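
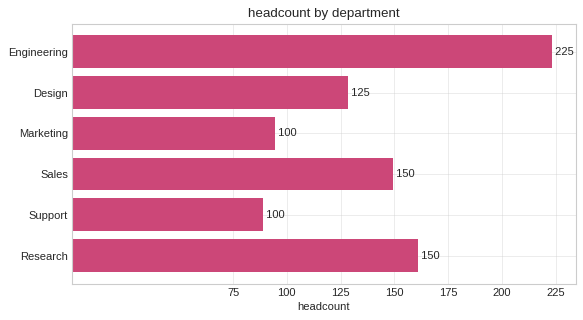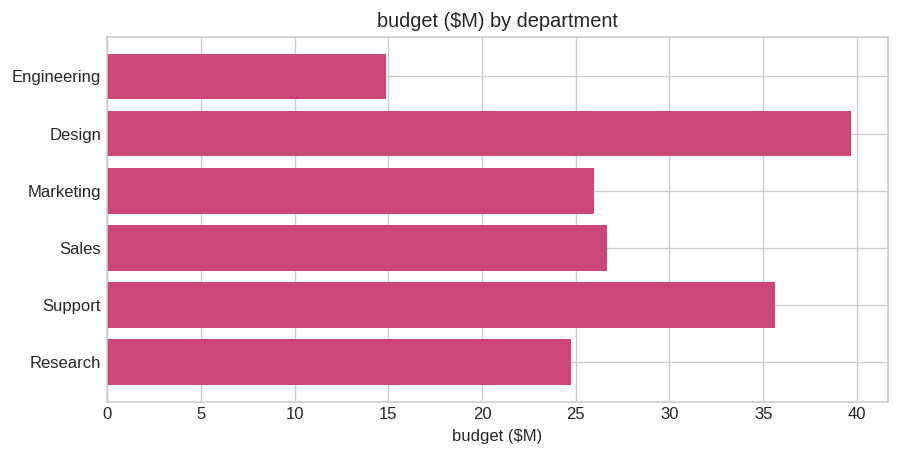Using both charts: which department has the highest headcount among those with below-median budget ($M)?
Chart 2 median budget ($M) ≈ 25; below-median departments: Engineering, Marketing, Research. Among those, Engineering has the highest headcount (≈ 225).

Engineering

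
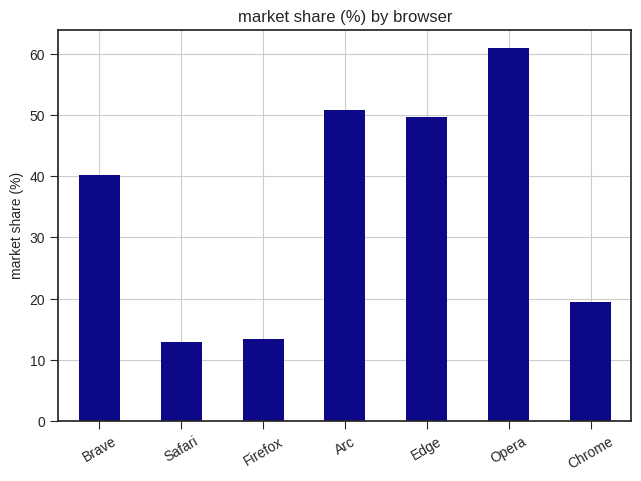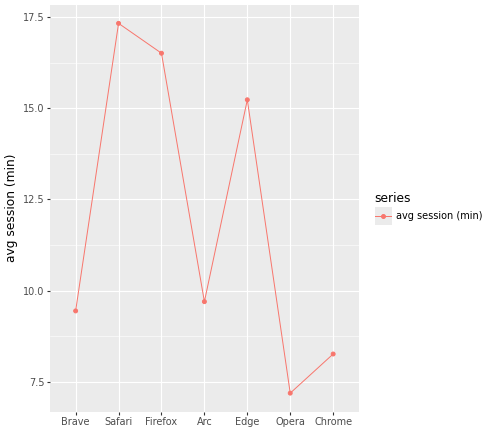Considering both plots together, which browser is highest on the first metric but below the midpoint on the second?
Opera

Chart 2 median avg session (min) ≈ 10; below-median browsers: Brave, Opera, Chrome. Among those, Opera has the highest market share (%) (≈ 60).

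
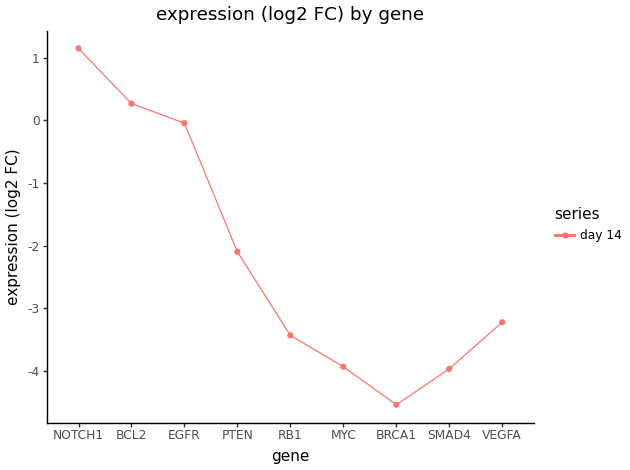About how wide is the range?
≈ 5.5

Max NOTCH1 ≈ 1.0, min BRCA1 ≈ -4.5; range ≈ 5.5.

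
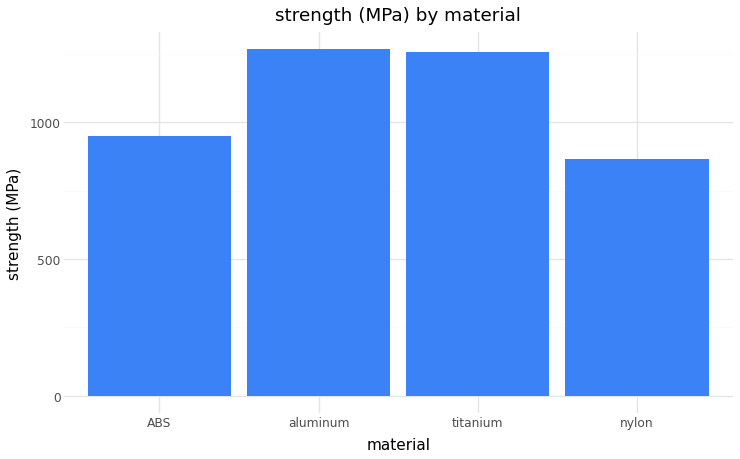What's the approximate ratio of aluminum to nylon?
≈ 1.5×

aluminum ≈ 1200, nylon ≈ 800; 1200/800 ≈ 1.5.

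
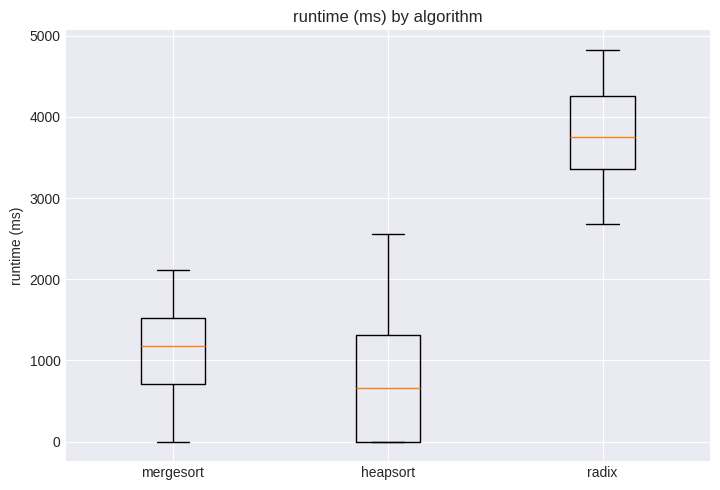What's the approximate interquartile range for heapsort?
Q3 ≈ 1500, Q1 ≈ 0; IQR ≈ 1500.

≈ 1500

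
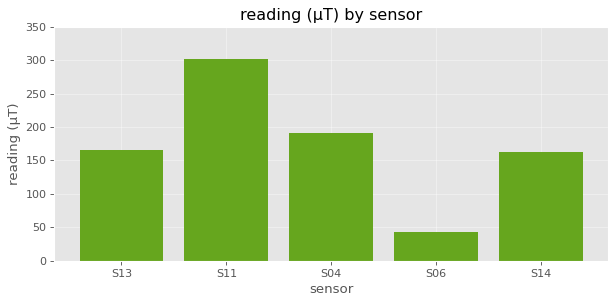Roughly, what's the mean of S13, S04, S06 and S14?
≈ 138

(150 + 200 + 50 + 150) / 4 ≈ 138.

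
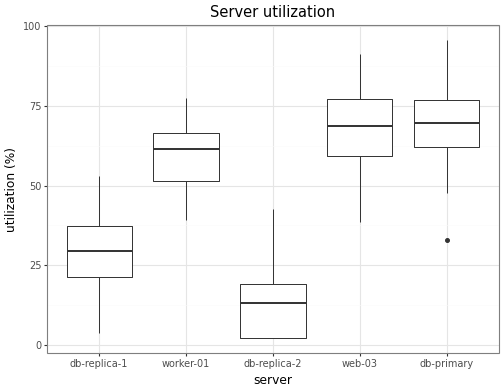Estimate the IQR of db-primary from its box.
≈ 15

Q3 ≈ 75, Q1 ≈ 60; IQR ≈ 15.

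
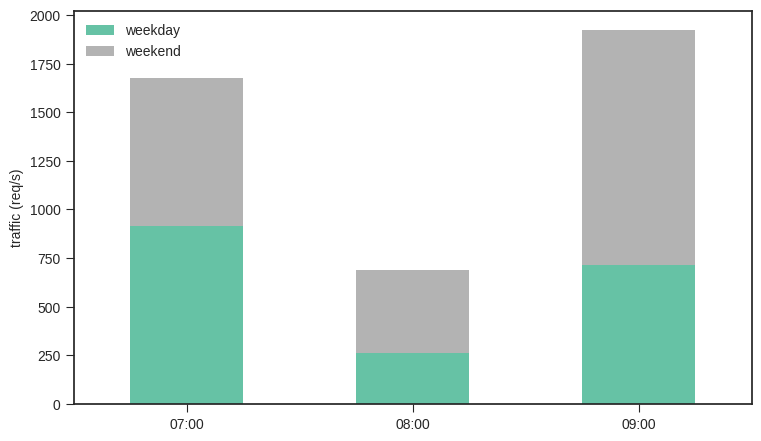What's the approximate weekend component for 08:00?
≈ 400

weekend top ≈ 600, bottom ≈ 200; segment ≈ 400.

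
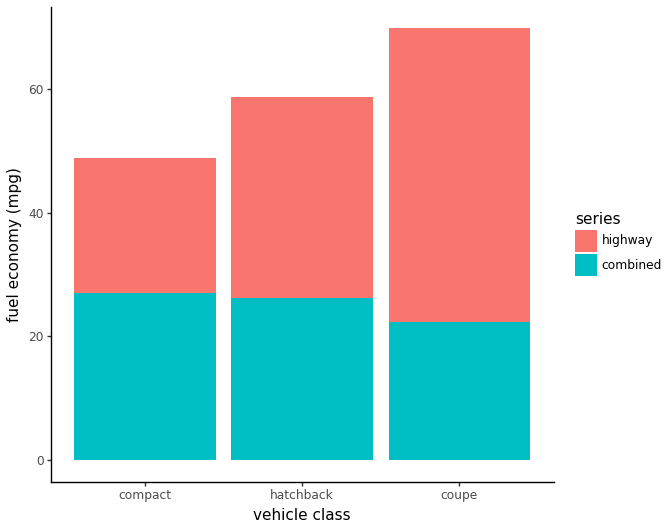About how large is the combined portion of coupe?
combined top ≈ 20, bottom ≈ 0; segment ≈ 20.

≈ 20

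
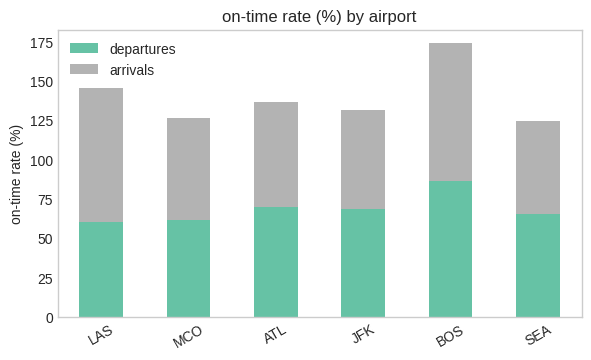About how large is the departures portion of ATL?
≈ 80

departures top ≈ 80, bottom ≈ 0; segment ≈ 80.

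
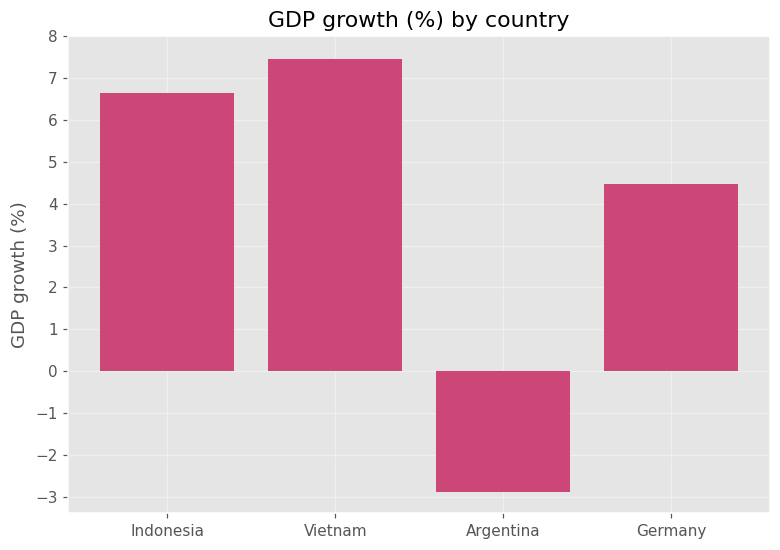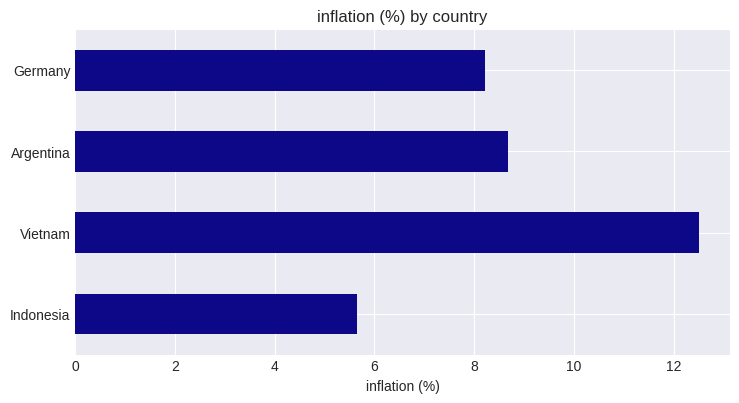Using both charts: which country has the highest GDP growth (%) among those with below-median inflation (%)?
Indonesia

Chart 2 median inflation (%) ≈ 8; below-median countries: Indonesia, Germany. Among those, Indonesia has the highest GDP growth (%) (≈ 7).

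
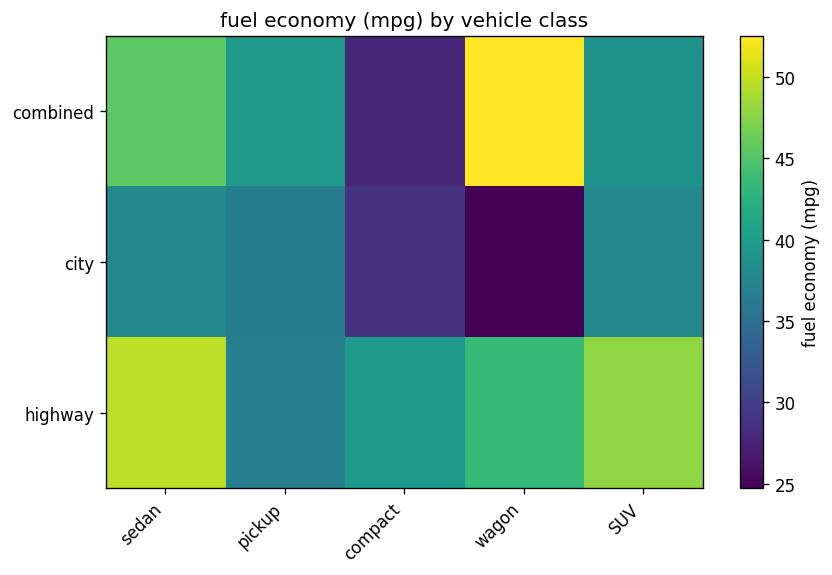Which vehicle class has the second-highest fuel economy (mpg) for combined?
sedan

Top 3 for combined: wagon ≈ 55, sedan ≈ 45, pickup ≈ 40.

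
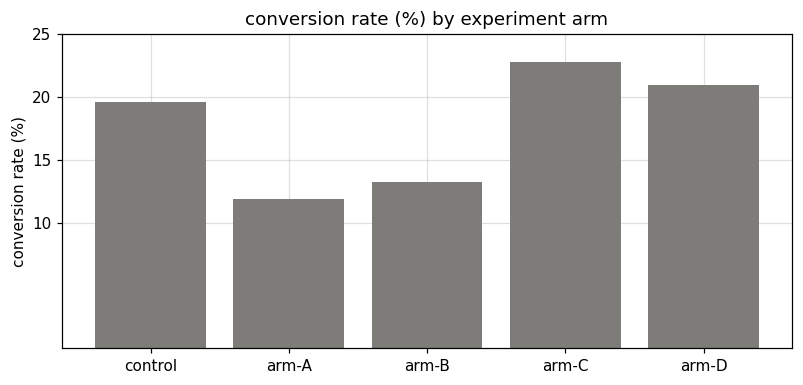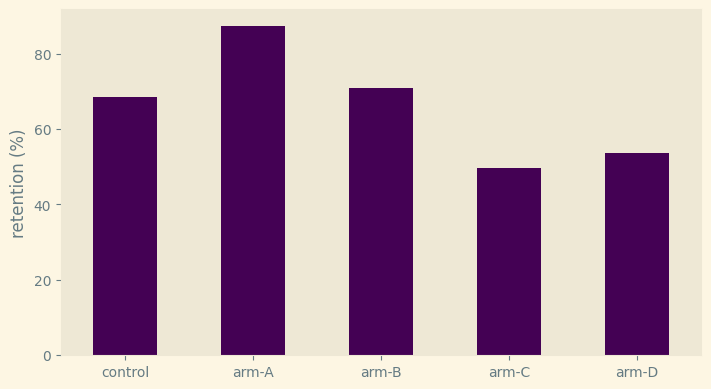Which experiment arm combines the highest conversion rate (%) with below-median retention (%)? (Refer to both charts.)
Chart 2 median retention (%) ≈ 70; below-median experiment arms: arm-C, arm-D. Among those, arm-C has the highest conversion rate (%) (≈ 25).

arm-C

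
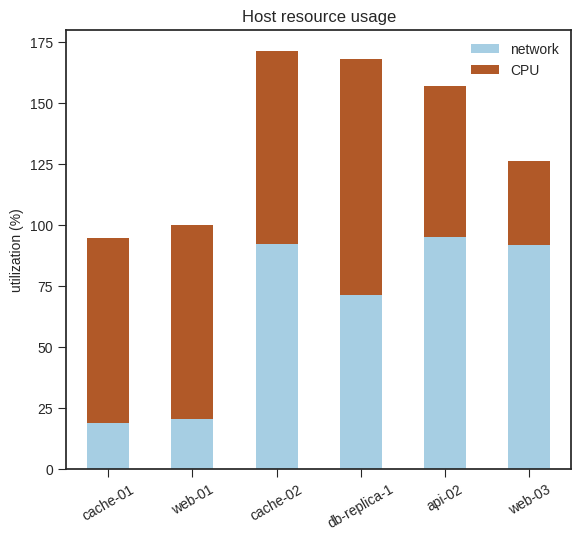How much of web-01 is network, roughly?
network top ≈ 20, bottom ≈ 0; segment ≈ 20.

≈ 20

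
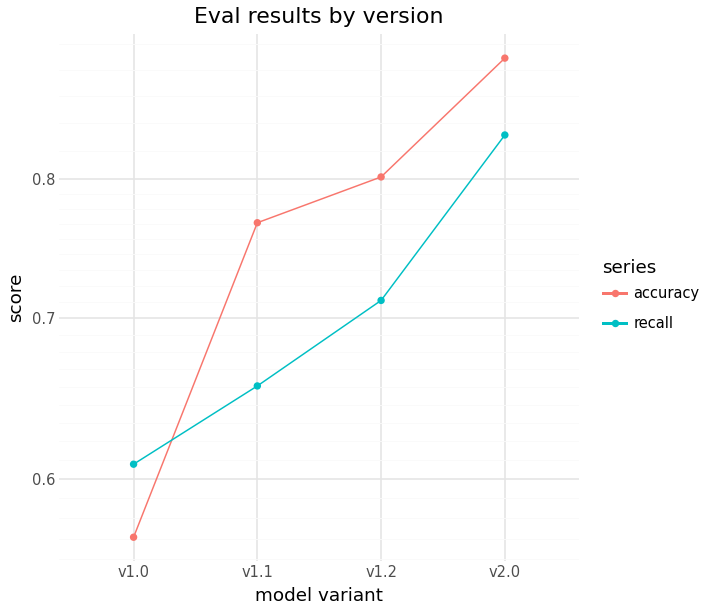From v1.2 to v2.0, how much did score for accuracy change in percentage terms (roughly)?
v1.2 ≈ 0.80, v2.0 ≈ 0.90; (0.90 − 0.80) / 0.80 ≈ +12.5%.

≈ +12.5%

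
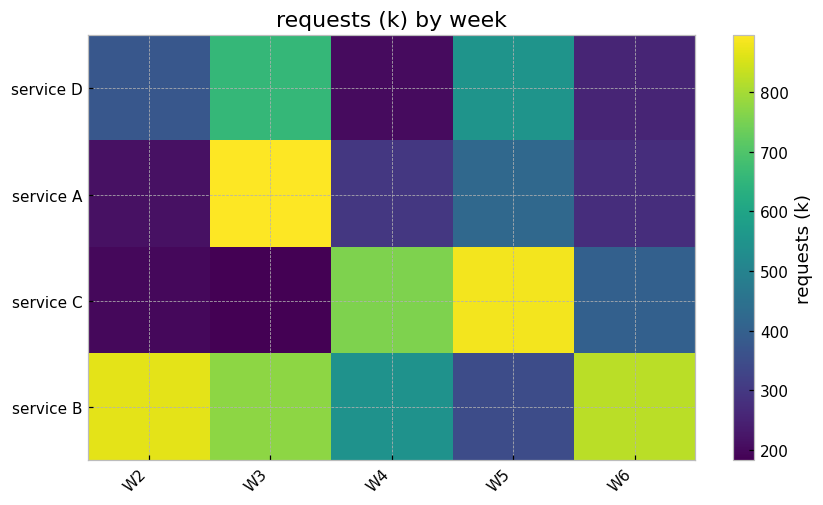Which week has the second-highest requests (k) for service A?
Top 3 for service A: W3 ≈ 900, W5 ≈ 400, W4 ≈ 300.

W5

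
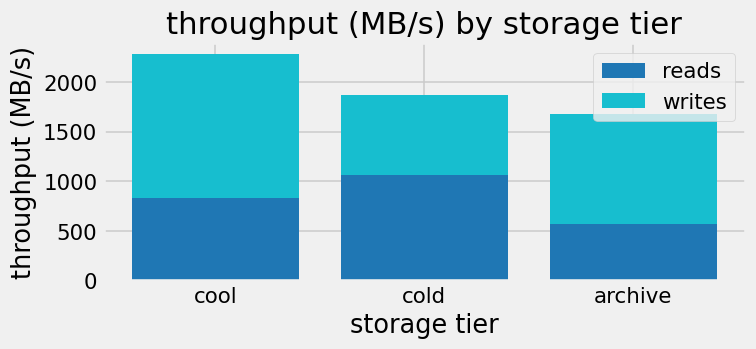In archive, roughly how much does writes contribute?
≈ 1000

writes top ≈ 1600, bottom ≈ 600; segment ≈ 1000.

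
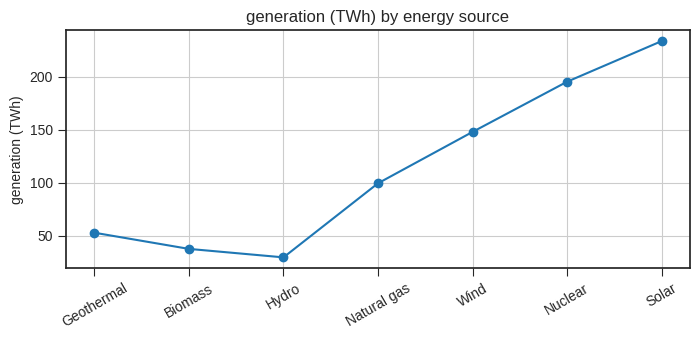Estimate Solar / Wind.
≈ 1.71×

Solar ≈ 240, Wind ≈ 140; 240/140 ≈ 1.71.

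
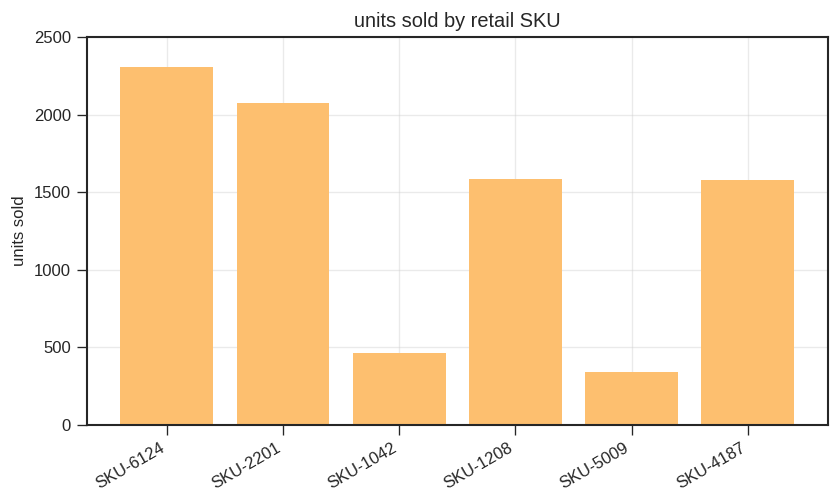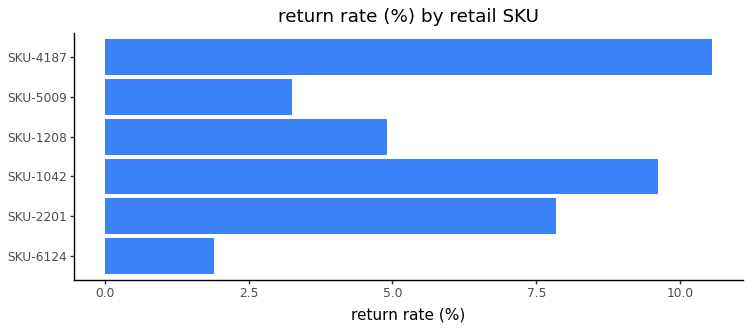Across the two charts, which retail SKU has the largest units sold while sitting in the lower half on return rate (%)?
Chart 2 median return rate (%) ≈ 6; below-median retail SKUs: SKU-6124, SKU-1208, SKU-5009. Among those, SKU-6124 has the highest units sold (≈ 2500).

SKU-6124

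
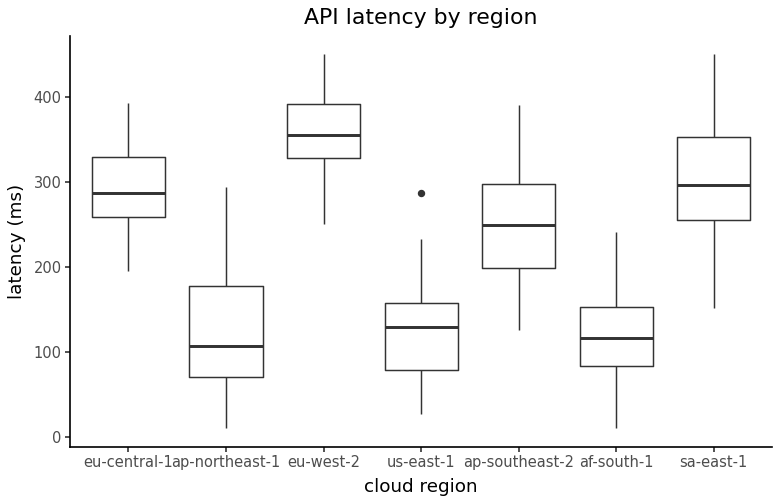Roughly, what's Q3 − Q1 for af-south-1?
≈ 75

Q3 ≈ 150, Q1 ≈ 75; IQR ≈ 75.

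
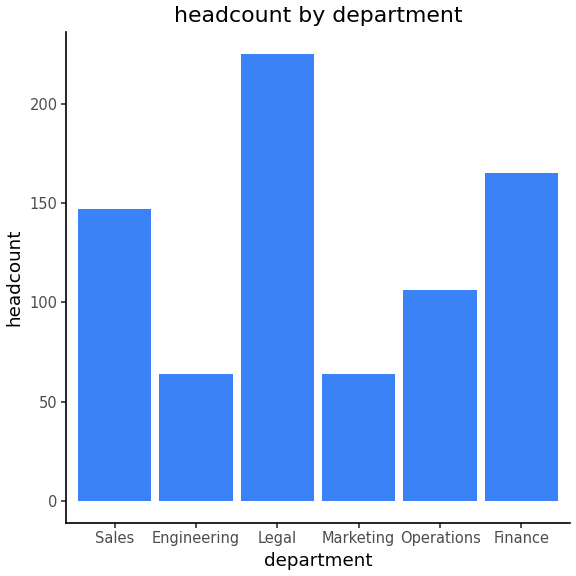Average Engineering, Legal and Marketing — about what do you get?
(60 + 220 + 60) / 3 ≈ 113.

≈ 113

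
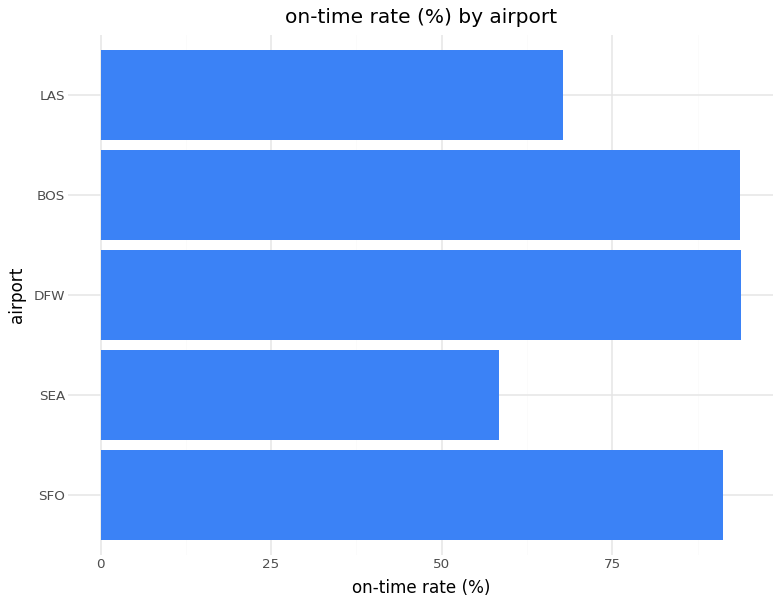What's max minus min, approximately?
Max DFW ≈ 90, min SEA ≈ 60; range ≈ 30.

≈ 30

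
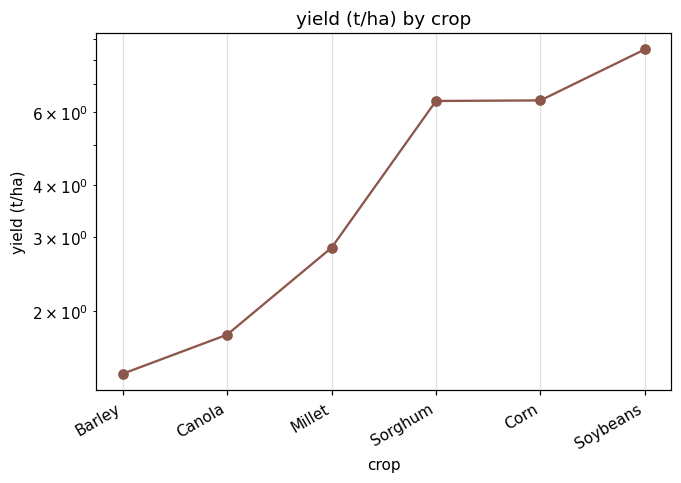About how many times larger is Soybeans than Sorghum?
≈ 1.33×

Soybeans ≈ 8, Sorghum ≈ 6; 8/6 ≈ 1.33.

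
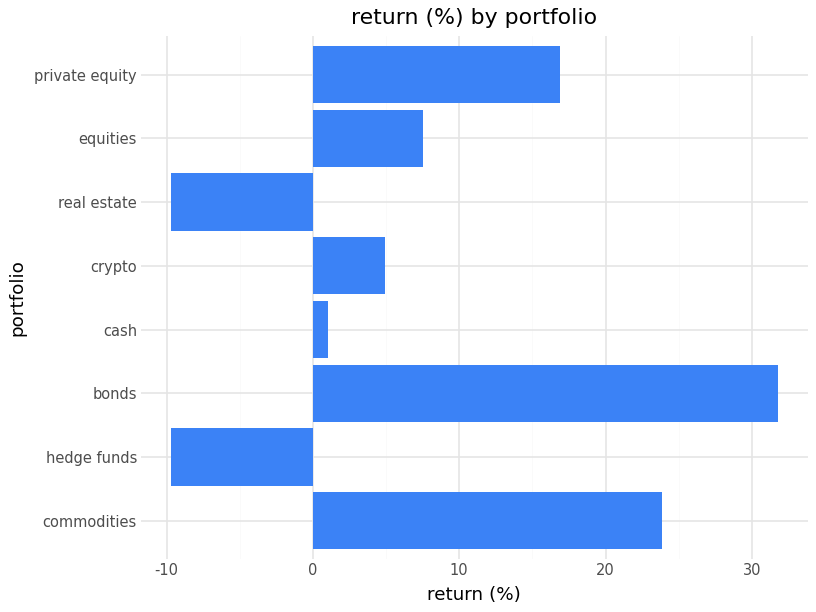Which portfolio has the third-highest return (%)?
private equity

Top 4: bonds ≈ 30, commodities ≈ 25, private equity ≈ 15, equities ≈ 5.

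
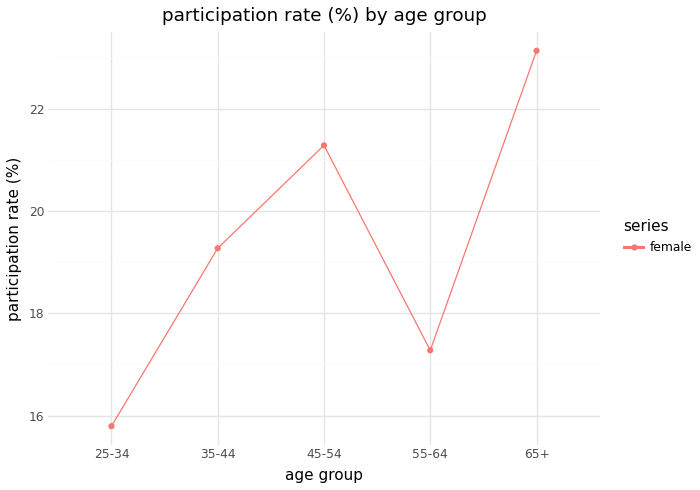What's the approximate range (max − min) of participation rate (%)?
≈ 7

Max 65+ ≈ 23, min 25-34 ≈ 16; range ≈ 7.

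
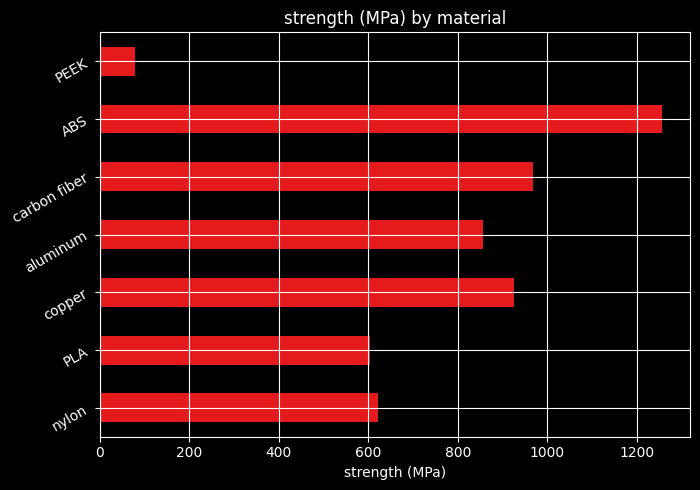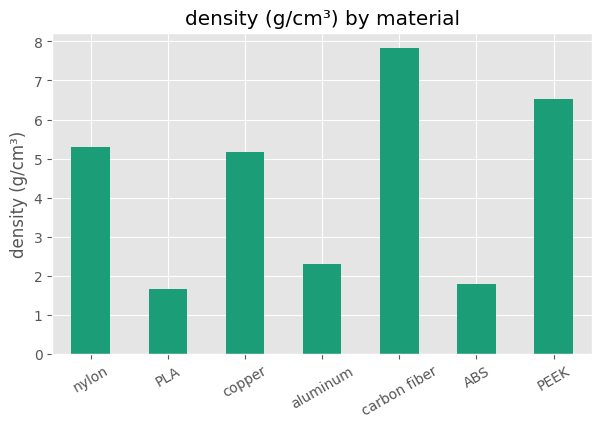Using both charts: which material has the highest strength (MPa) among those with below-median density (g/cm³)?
Chart 2 median density (g/cm³) ≈ 5; below-median materials: PLA, aluminum, ABS. Among those, ABS has the highest strength (MPa) (≈ 1200).

ABS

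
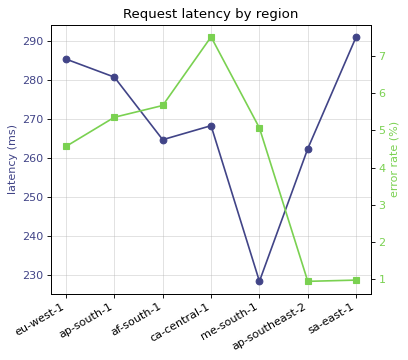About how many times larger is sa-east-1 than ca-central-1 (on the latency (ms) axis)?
≈ 1.07×

sa-east-1 ≈ 290, ca-central-1 ≈ 270; 290/270 ≈ 1.07.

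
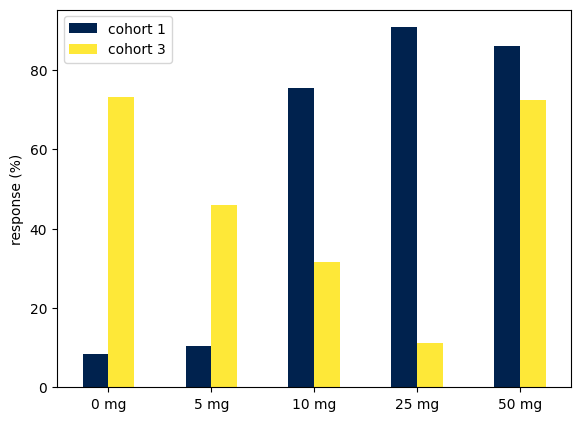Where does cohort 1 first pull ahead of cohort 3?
10 mg

5 mg: cohort 1 ≈ 10 vs cohort 3 ≈ 50 (not yet); 10 mg: cohort 1 ≈ 80 vs cohort 3 ≈ 30 (first crossover).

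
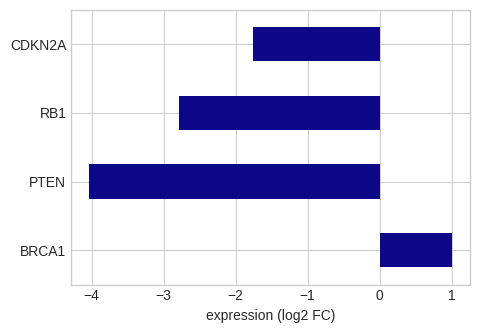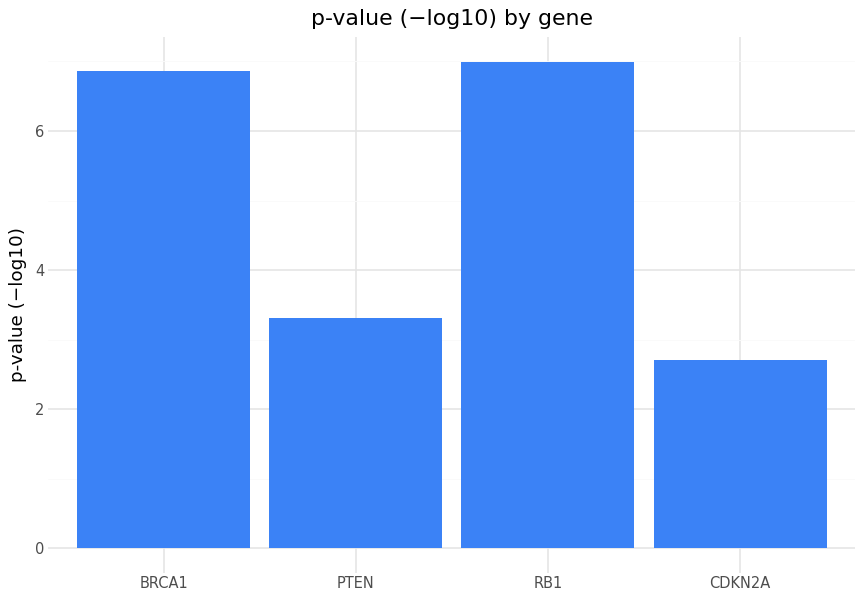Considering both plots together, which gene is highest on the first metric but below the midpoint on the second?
CDKN2A

Chart 2 median p-value (−log10) ≈ 5; below-median genes: PTEN, CDKN2A. Among those, CDKN2A has the highest expression (log2 FC) (≈ -1.8).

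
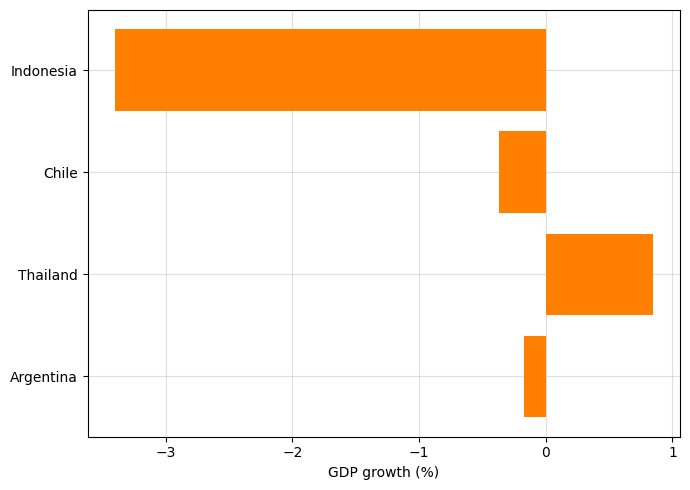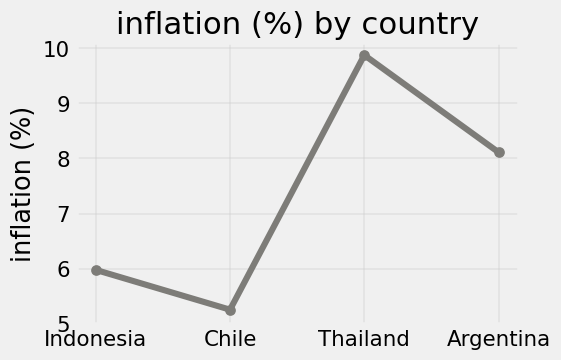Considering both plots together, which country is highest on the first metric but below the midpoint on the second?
Chart 2 median inflation (%) ≈ 7; below-median countries: Indonesia, Chile. Among those, Chile has the highest GDP growth (%) (≈ -0.4).

Chile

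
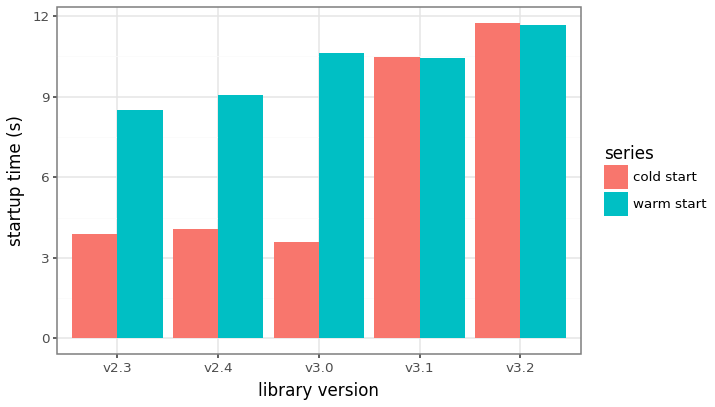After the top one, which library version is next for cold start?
v3.1

Top 3 for cold start: v3.2 ≈ 12, v3.1 ≈ 10, v2.4 ≈ 4.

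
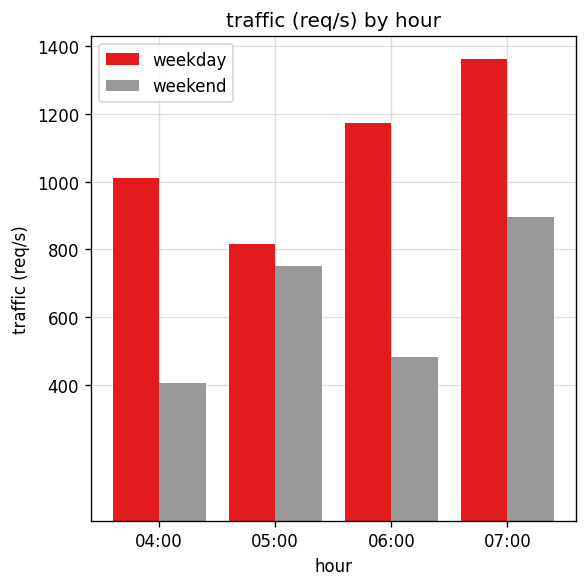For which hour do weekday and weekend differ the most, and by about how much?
06:00: weekday ≈ 1200, weekend ≈ 400 → gap ≈ 800. Next-largest (04:00) is only ≈ 600.

06:00, ≈ 800 req/s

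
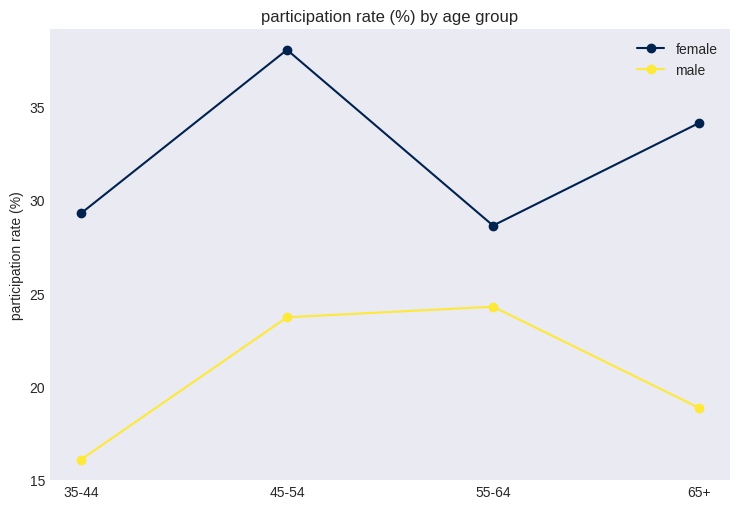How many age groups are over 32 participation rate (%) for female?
2

Above 32: 45-54, 65+.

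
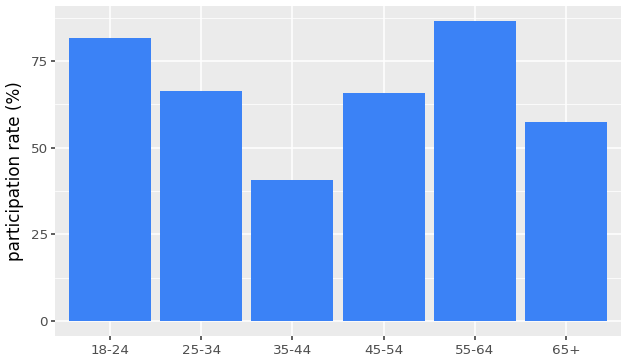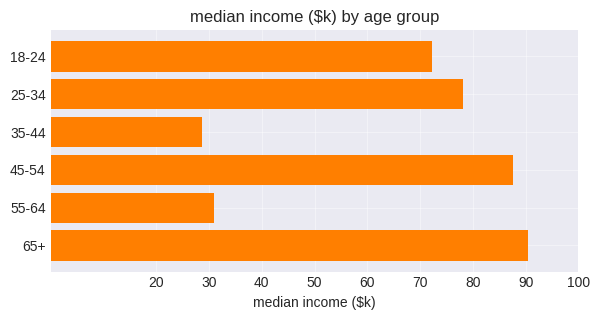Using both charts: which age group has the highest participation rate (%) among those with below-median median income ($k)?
55-64

Chart 2 median median income ($k) ≈ 80; below-median age groups: 18-24, 35-44, 55-64. Among those, 55-64 has the highest participation rate (%) (≈ 90).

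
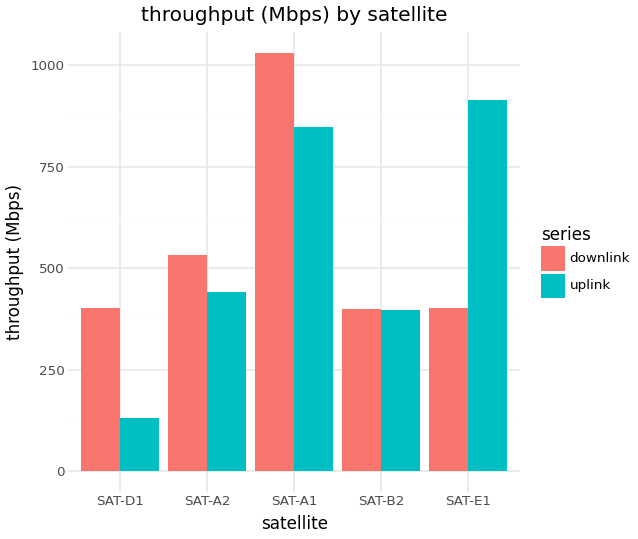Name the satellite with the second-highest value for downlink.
SAT-A2

Top 3 for downlink: SAT-A1 ≈ 1000, SAT-A2 ≈ 500, SAT-E1 ≈ 400.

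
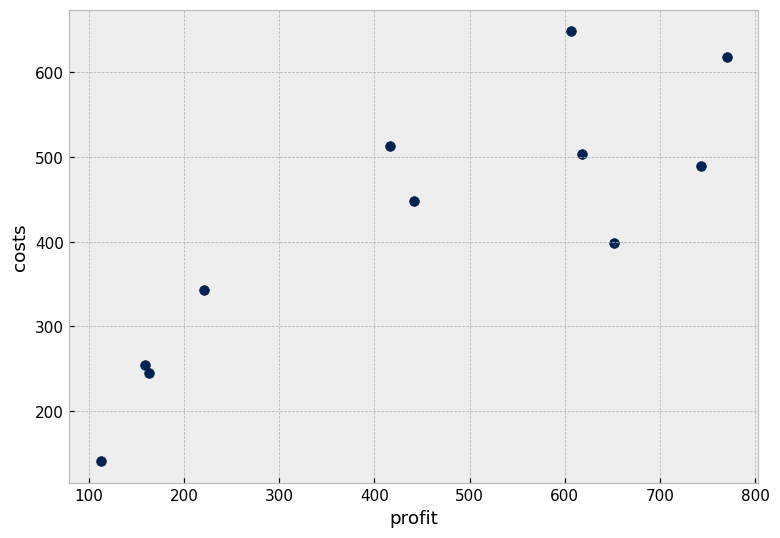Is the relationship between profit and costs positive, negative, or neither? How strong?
Points are positively correlated; strong (|r| ≈ 0.8).

positive, strong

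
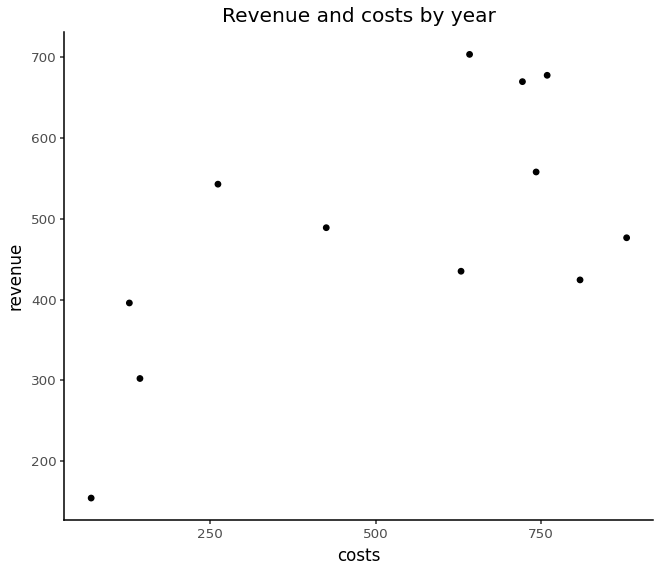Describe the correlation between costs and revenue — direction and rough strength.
positive, moderate

Points are positively correlated; moderate (|r| ≈ 0.6).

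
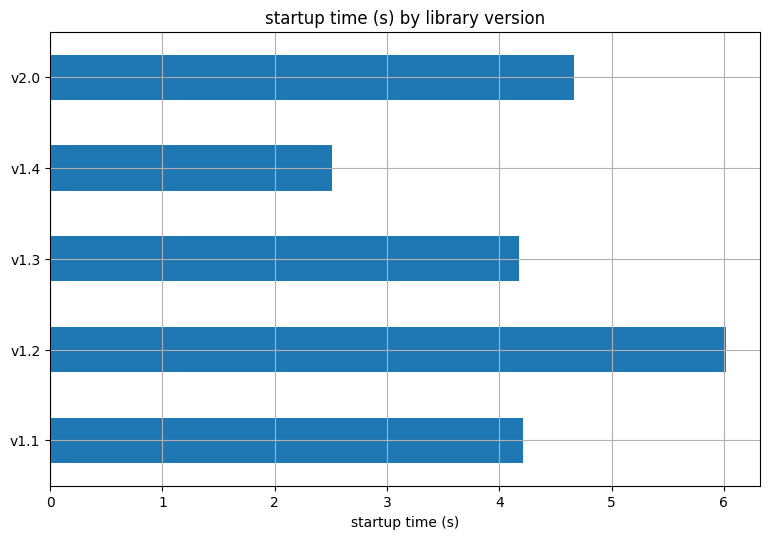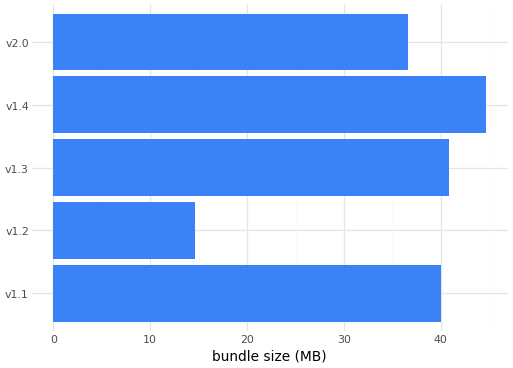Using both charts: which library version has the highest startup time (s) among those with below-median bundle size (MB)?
v1.2

Chart 2 median bundle size (MB) ≈ 40; below-median library versions: v1.2, v2.0. Among those, v1.2 has the highest startup time (s) (≈ 6).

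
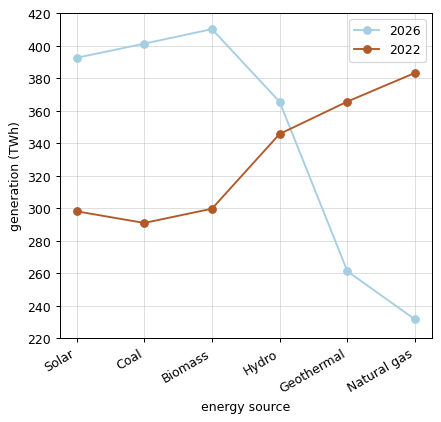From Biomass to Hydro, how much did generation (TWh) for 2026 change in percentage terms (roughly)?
≈ -14.3%

Biomass ≈ 420, Hydro ≈ 360; (360 − 420) / 420 ≈ -14.3%.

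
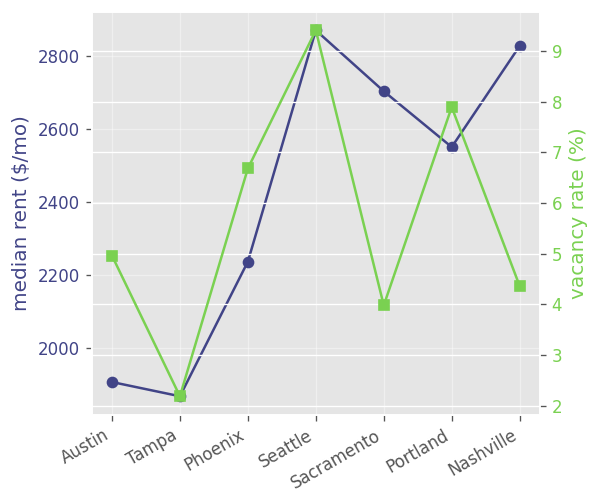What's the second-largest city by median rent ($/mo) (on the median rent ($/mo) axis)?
Nashville

Top 3 (on the median rent ($/mo) axis): Seattle ≈ 2900, Nashville ≈ 2800, Sacramento ≈ 2700.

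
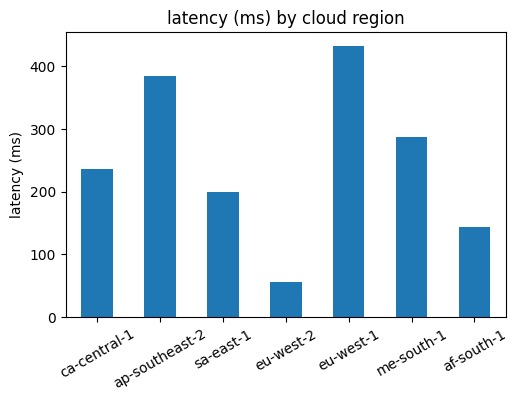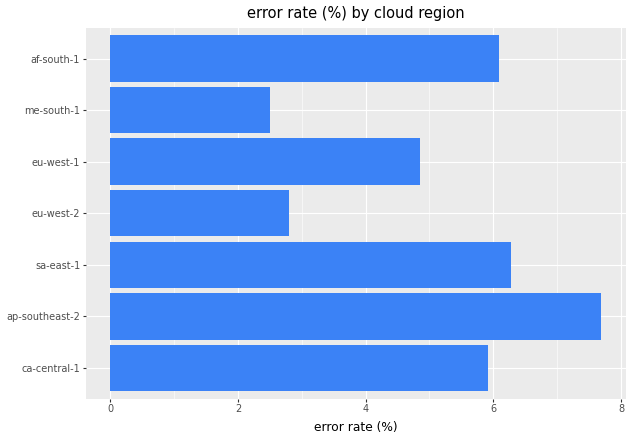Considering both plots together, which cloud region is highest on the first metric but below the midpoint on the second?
eu-west-1

Chart 2 median error rate (%) ≈ 6; below-median cloud regions: eu-west-2, eu-west-1, me-south-1. Among those, eu-west-1 has the highest latency (ms) (≈ 450).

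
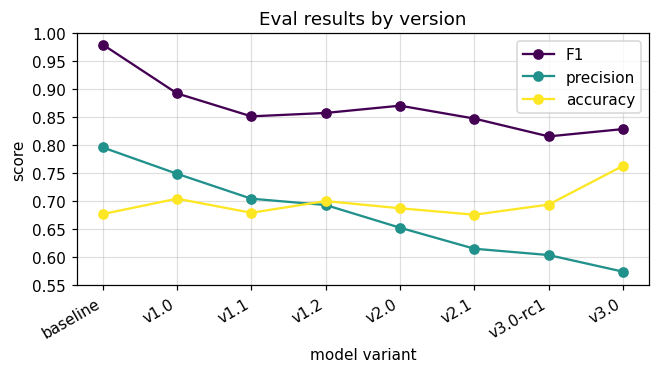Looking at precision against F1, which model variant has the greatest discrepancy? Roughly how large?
v3.0, ≈ 0.30

v3.0: precision ≈ 0.55, F1 ≈ 0.85 → gap ≈ 0.30. Next-largest (v2.1) is only ≈ 0.25.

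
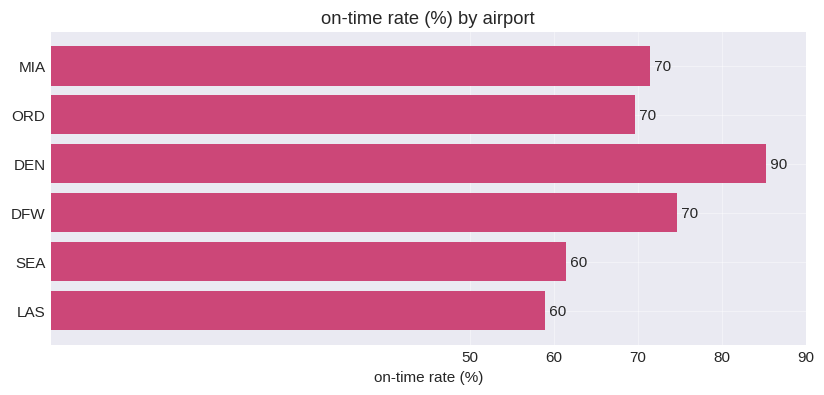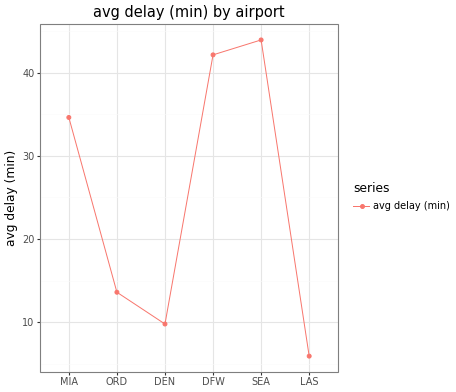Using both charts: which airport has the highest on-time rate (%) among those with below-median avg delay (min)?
DEN

Chart 2 median avg delay (min) ≈ 25; below-median airports: ORD, DEN, LAS. Among those, DEN has the highest on-time rate (%) (≈ 90).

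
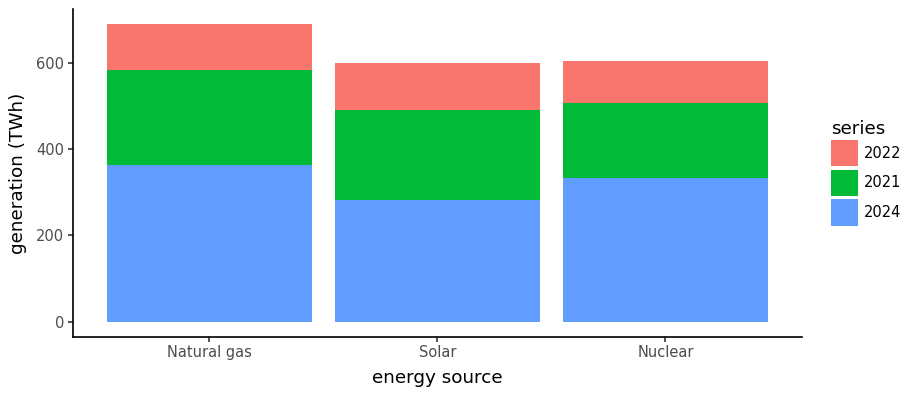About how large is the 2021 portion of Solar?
≈ 200

2021 top ≈ 500, bottom ≈ 300; segment ≈ 200.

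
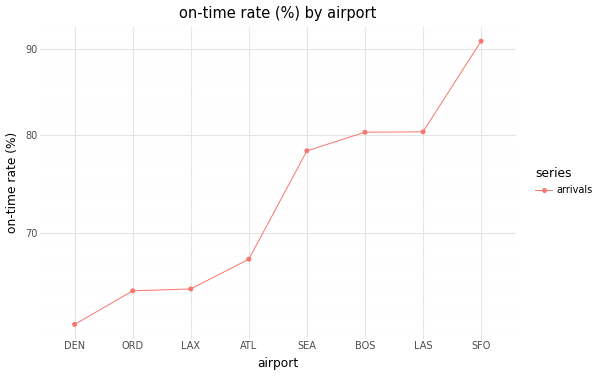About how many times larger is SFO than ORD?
≈ 1.38×

SFO ≈ 90, ORD ≈ 65; 90/65 ≈ 1.38.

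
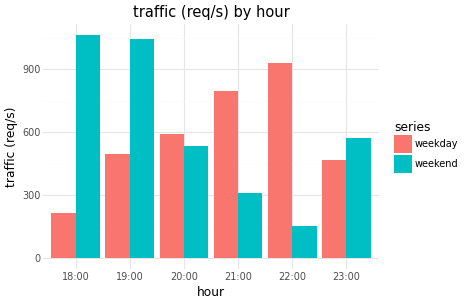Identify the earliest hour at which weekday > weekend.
19:00: weekday ≈ 500 vs weekend ≈ 1000 (not yet); 20:00: weekday ≈ 600 vs weekend ≈ 500 (first crossover).

20:00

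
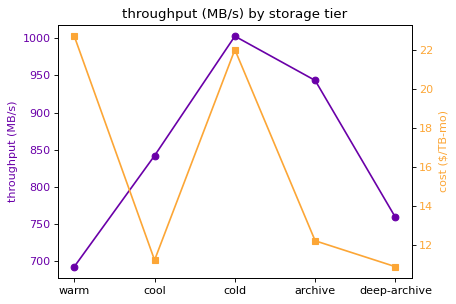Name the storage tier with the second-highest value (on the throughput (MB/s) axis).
Top 3 (on the throughput (MB/s) axis): cold ≈ 1000, archive ≈ 950, cool ≈ 850.

archive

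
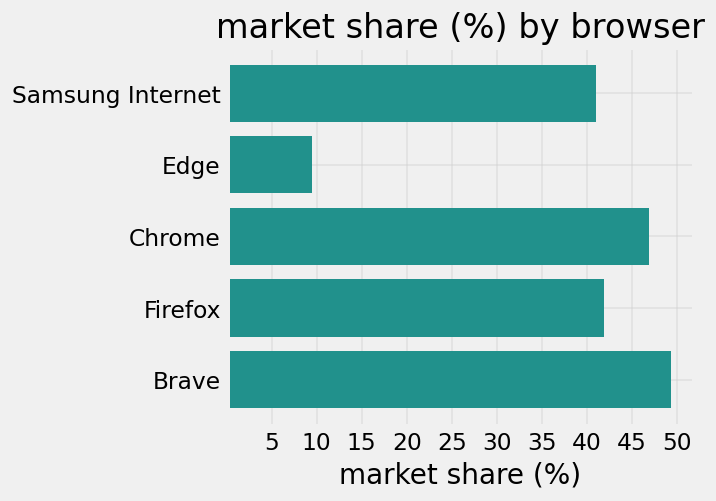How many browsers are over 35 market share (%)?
Above 35: Samsung Internet, Chrome, Firefox, Brave.

4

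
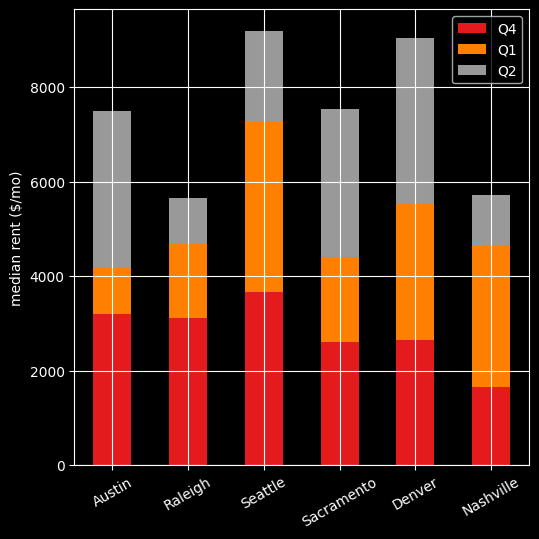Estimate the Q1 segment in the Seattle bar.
Q1 top ≈ 7000, bottom ≈ 4000; segment ≈ 3000.

≈ 3000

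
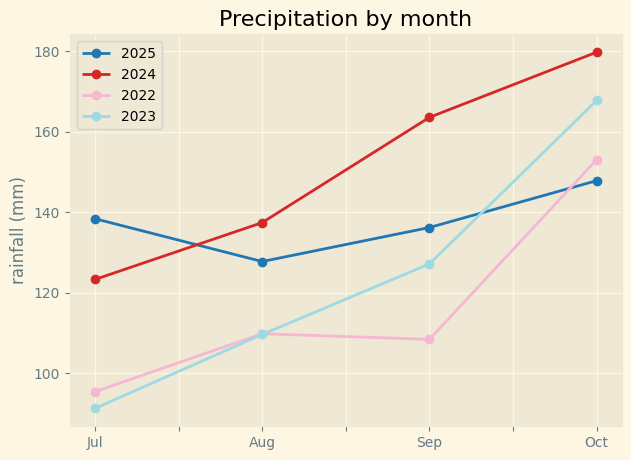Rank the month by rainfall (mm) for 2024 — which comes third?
Aug

Top 4 for 2024: Oct ≈ 180, Sep ≈ 160, Aug ≈ 140, Jul ≈ 120.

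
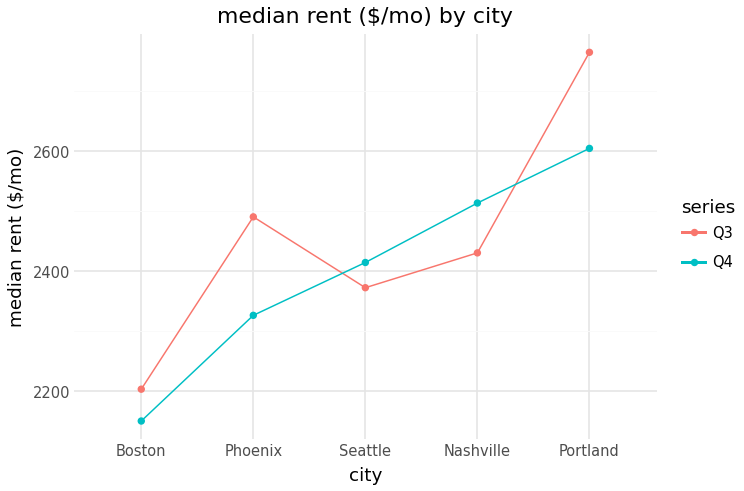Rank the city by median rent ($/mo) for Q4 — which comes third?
Seattle

Top 4 for Q4: Portland ≈ 2600, Nashville ≈ 2500, Seattle ≈ 2400, Phoenix ≈ 2300.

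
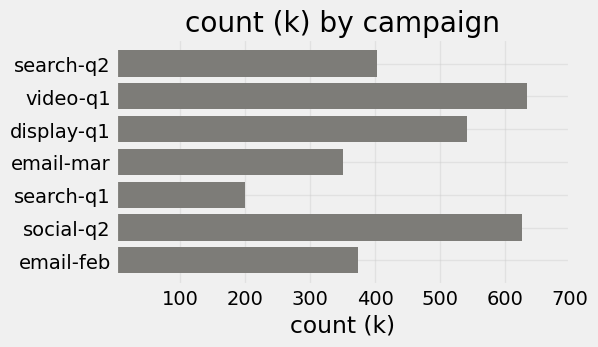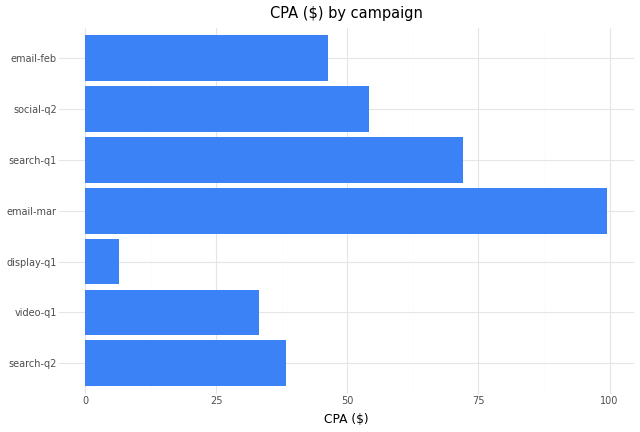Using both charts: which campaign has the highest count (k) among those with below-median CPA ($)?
Chart 2 median CPA ($) ≈ 50; below-median campaigns: search-q2, video-q1, display-q1. Among those, video-q1 has the highest count (k) (≈ 600).

video-q1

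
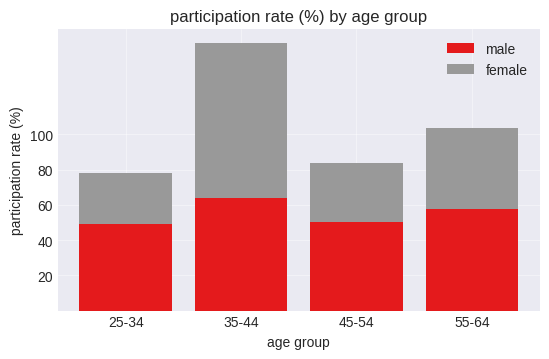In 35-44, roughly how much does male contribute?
male top ≈ 60, bottom ≈ 0; segment ≈ 60.

≈ 60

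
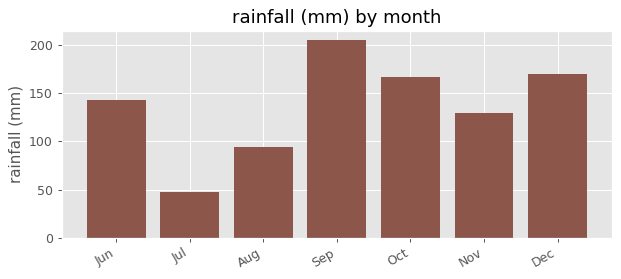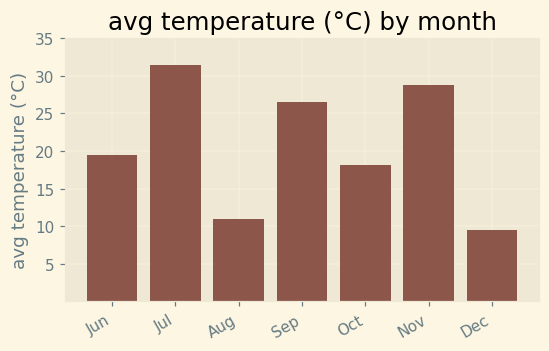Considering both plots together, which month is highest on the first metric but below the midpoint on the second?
Dec

Chart 2 median avg temperature (°C) ≈ 20; below-median months: Aug, Oct, Dec. Among those, Dec has the highest rainfall (mm) (≈ 180).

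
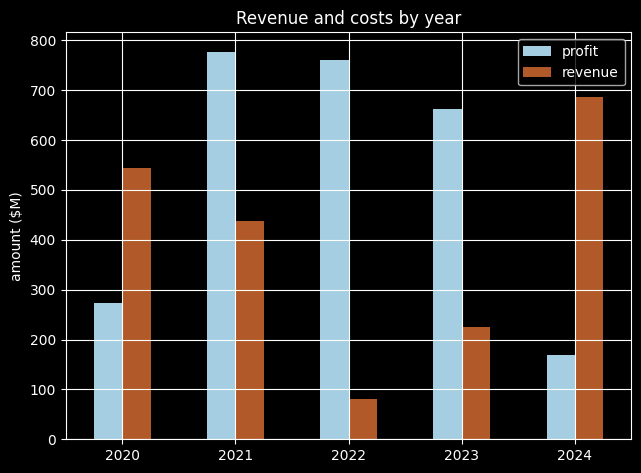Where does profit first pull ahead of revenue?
2020: profit ≈ 300 vs revenue ≈ 500 (not yet); 2021: profit ≈ 800 vs revenue ≈ 400 (first crossover).

2021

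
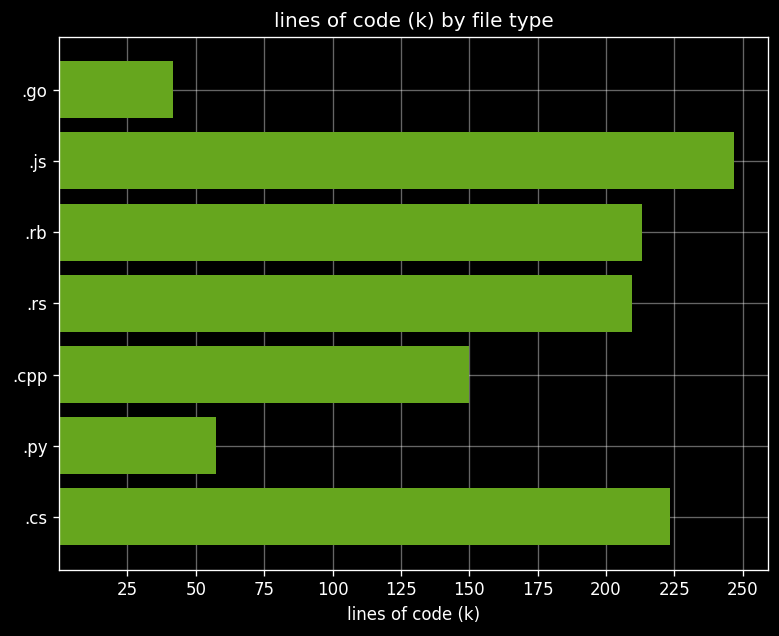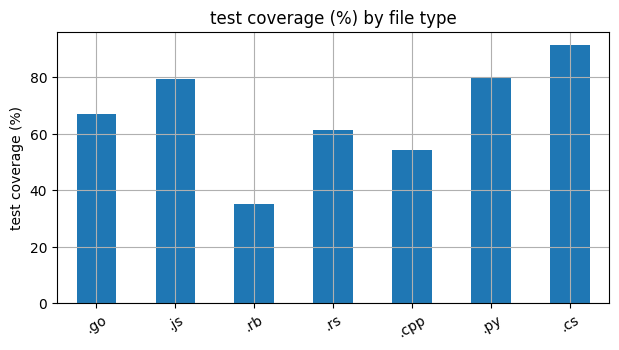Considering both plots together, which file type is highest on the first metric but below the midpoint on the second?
Chart 2 median test coverage (%) ≈ 70; below-median file types: .rb, .rs, .cpp. Among those, .rb has the highest lines of code (k) (≈ 225).

.rb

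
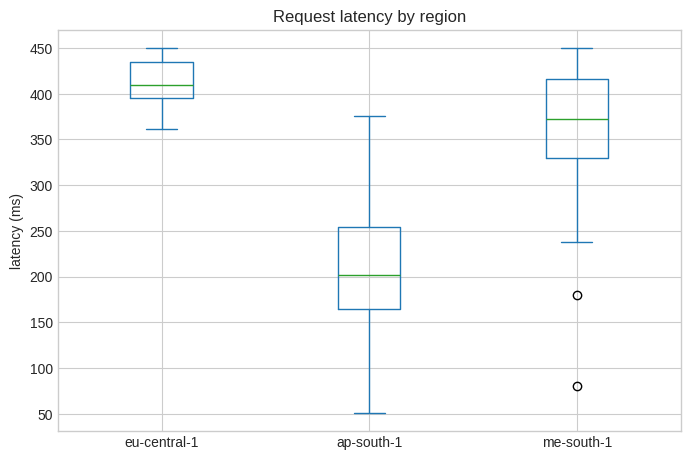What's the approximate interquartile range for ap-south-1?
≈ 100

Q3 ≈ 260, Q1 ≈ 160; IQR ≈ 100.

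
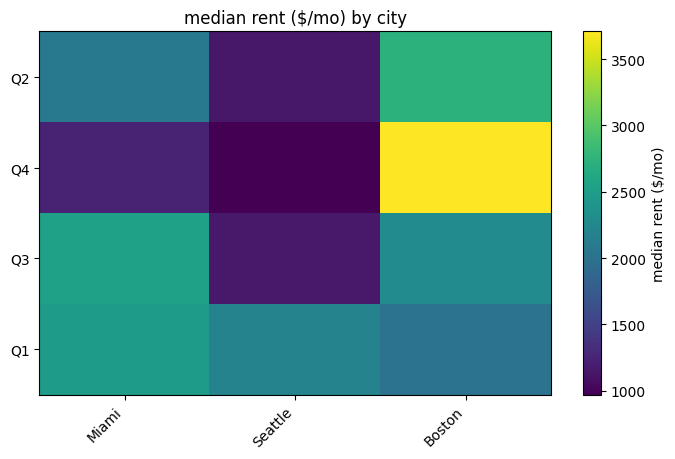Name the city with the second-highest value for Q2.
Miami

Top 3 for Q2: Boston ≈ 2500, Miami ≈ 2000, Seattle ≈ 1000.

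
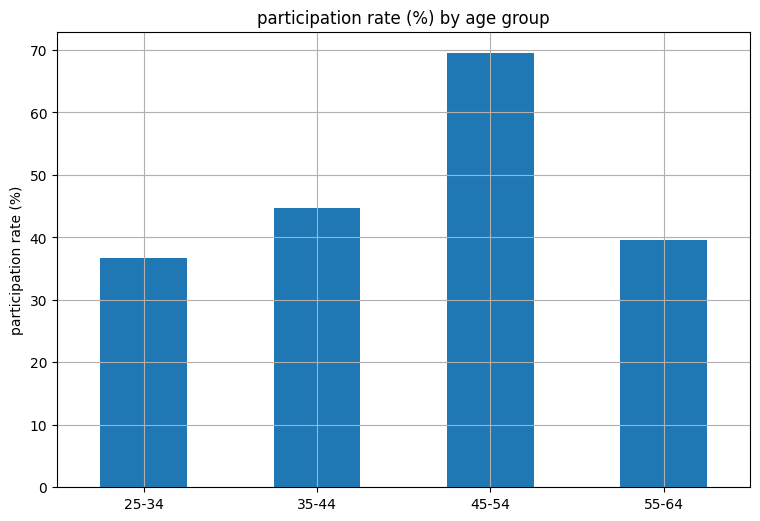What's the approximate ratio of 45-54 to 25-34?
45-54 ≈ 70, 25-34 ≈ 40; 70/40 ≈ 1.75.

≈ 1.75×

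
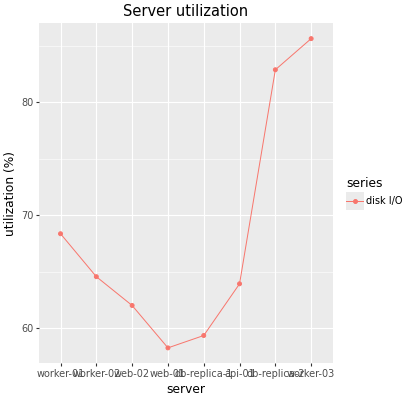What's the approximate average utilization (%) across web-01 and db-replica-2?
(60 + 85) / 2 ≈ 72.

≈ 72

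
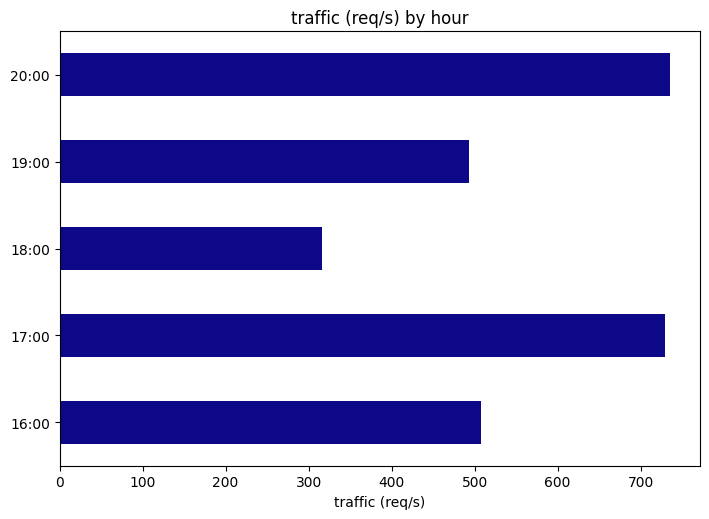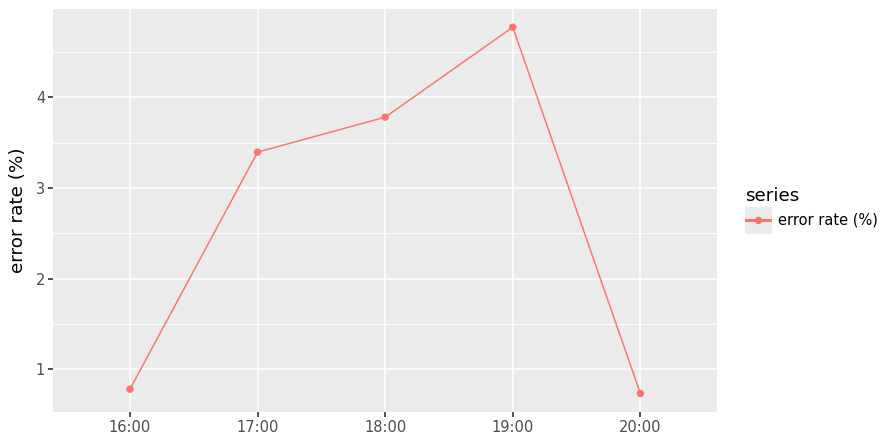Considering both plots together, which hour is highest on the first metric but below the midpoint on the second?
20:00

Chart 2 median error rate (%) ≈ 3.5; below-median hours: 16:00, 20:00. Among those, 20:00 has the highest traffic (req/s) (≈ 700).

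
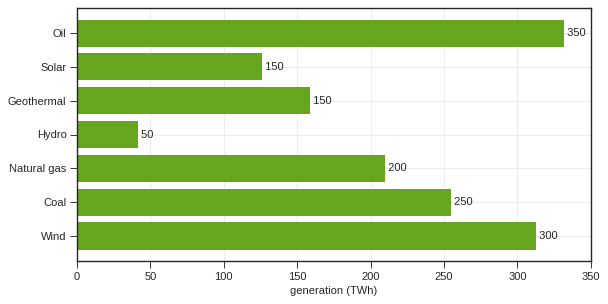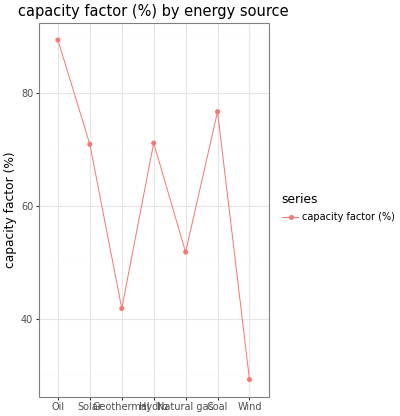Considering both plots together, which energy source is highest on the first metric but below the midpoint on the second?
Wind

Chart 2 median capacity factor (%) ≈ 70; below-median energy sources: Geothermal, Natural gas, Wind. Among those, Wind has the highest generation (TWh) (≈ 300).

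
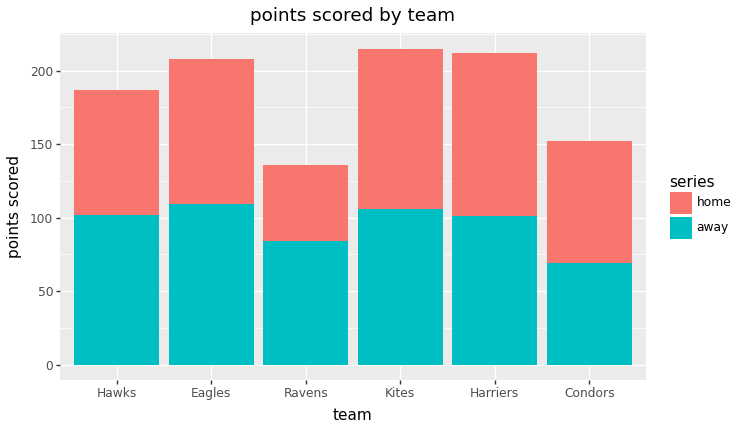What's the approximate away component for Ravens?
away top ≈ 80, bottom ≈ 0; segment ≈ 80.

≈ 80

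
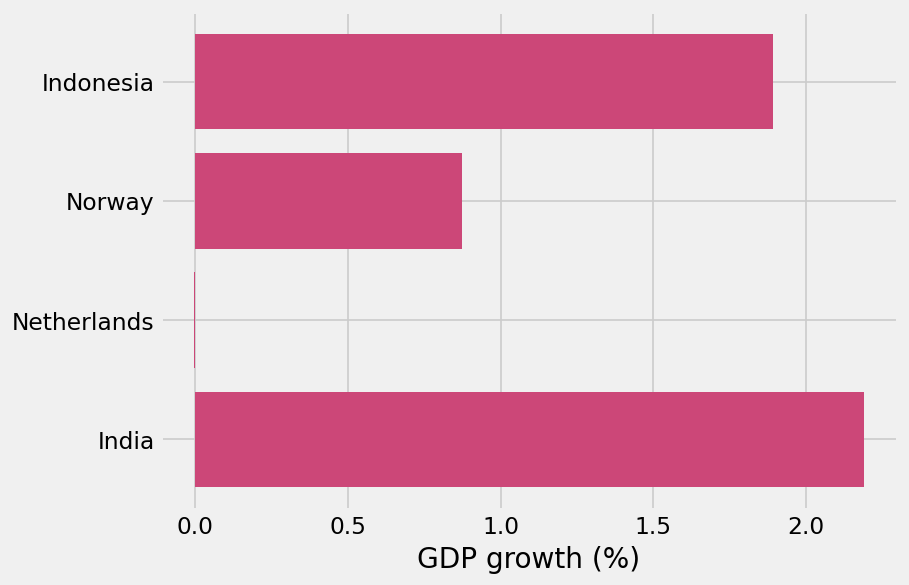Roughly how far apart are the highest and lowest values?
≈ 2.2

Max India ≈ 2.2, min Netherlands ≈ 0.0; range ≈ 2.2.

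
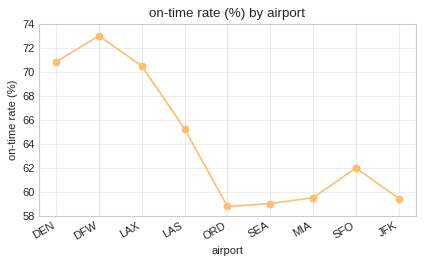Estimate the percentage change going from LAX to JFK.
LAX ≈ 70, JFK ≈ 60; (60 − 70) / 70 ≈ -14.3%.

≈ -14.3%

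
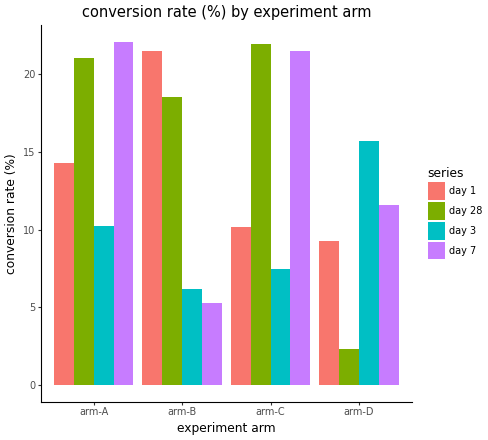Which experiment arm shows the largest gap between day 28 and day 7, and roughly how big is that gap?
arm-B: day 28 ≈ 18, day 7 ≈ 6 → gap ≈ 12. Next-largest (arm-D) is only ≈ 10.

arm-B, ≈ 12 %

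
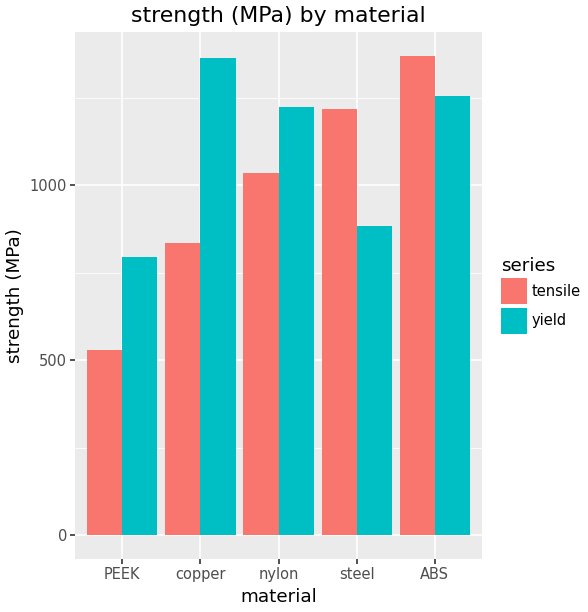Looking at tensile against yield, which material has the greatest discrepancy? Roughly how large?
copper: tensile ≈ 800, yield ≈ 1400 → gap ≈ 600. Next-largest (steel) is only ≈ 400.

copper, ≈ 600 MPa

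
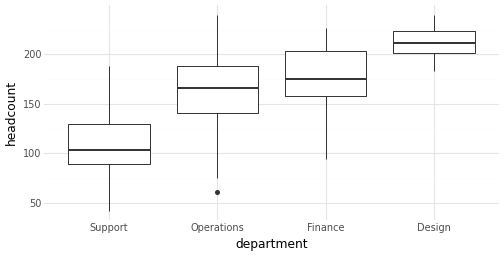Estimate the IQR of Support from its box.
Q3 ≈ 130, Q1 ≈ 90; IQR ≈ 40.

≈ 40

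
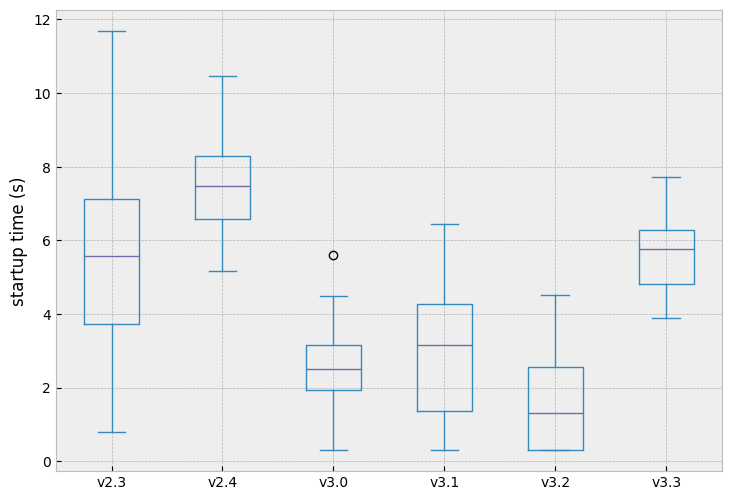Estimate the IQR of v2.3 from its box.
≈ 3

Q3 ≈ 7, Q1 ≈ 4; IQR ≈ 3.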